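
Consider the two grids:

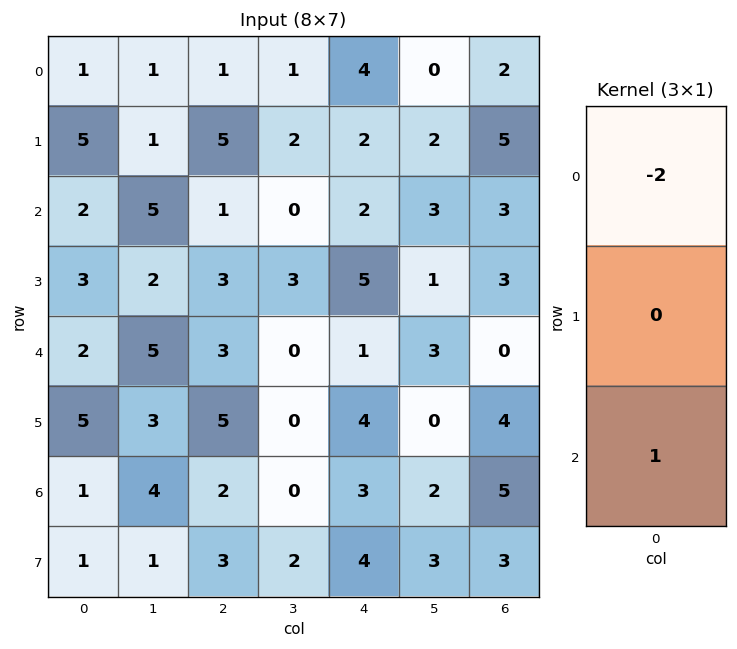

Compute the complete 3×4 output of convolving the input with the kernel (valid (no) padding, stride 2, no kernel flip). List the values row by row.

Output[0,0]: The receptive field on the input at this output position is [1 / 5 / 2]. Elementwise product with the kernel and sum: 1·-2 + 2·1.
Output[0,1]: The receptive field on the input at this output position is [1 / 5 / 1]. Elementwise product with the kernel and sum: 1·-2 + 1·1.

0 -1 -6 -1
-2 1 -3 -6
-3 -4 1 5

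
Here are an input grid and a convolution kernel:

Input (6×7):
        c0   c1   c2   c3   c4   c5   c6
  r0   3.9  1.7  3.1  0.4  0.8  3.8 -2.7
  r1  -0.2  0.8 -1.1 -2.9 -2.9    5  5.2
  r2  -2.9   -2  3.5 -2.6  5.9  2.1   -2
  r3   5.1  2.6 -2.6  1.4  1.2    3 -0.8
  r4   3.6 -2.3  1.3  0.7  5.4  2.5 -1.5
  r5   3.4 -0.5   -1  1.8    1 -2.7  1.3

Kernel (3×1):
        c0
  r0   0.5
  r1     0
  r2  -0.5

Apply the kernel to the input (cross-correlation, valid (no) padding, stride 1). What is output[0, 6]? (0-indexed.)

-0.35

The receptive field on the input at this output position is [-2.7 / 5.2 / -2]. Elementwise product with the kernel and sum: -2.7·0.5 + -2·-0.5.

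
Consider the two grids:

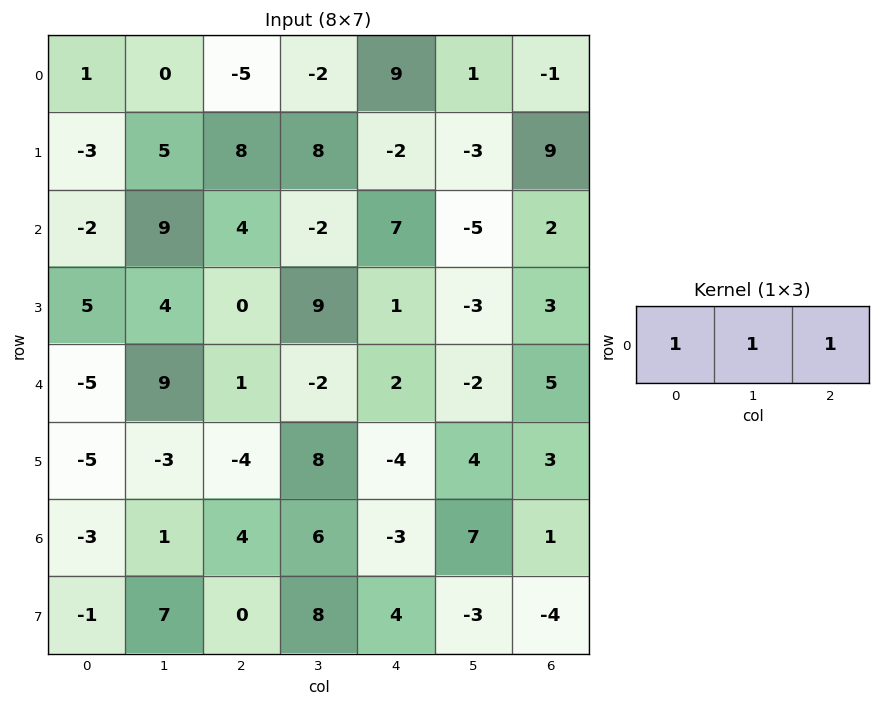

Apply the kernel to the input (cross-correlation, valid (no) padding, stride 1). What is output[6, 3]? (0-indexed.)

The receptive field on the input at this output position is [6 -3 7]. Elementwise product with the kernel and sum: 6·1 + -3·1 + 7·1.

10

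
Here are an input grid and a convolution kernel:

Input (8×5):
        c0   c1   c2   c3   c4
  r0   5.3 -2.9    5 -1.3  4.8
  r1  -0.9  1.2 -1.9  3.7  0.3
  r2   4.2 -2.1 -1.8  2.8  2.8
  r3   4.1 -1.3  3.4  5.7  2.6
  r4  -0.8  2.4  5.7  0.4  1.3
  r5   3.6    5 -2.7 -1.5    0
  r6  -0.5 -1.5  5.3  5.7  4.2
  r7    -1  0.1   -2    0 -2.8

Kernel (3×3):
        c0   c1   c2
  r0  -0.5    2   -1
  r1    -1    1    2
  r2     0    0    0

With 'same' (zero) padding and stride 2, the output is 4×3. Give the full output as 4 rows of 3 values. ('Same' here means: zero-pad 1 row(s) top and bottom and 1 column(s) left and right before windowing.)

-0.5 5.3 6.1
-3 -2.2 -1.25
13.5 5.85 3.25
-1.3 11.8 -0.75

Output[0,0]: The receptive field on the zero-padded input at this output position is [0 0 0 / 0 5.3 -2.9 / 0 -0.9 1.2]. Elementwise product with the kernel and sum: 0·-0.5 + 0·2 + 0·-1 + 0·-1 + 5.3·1 + -2.9·2.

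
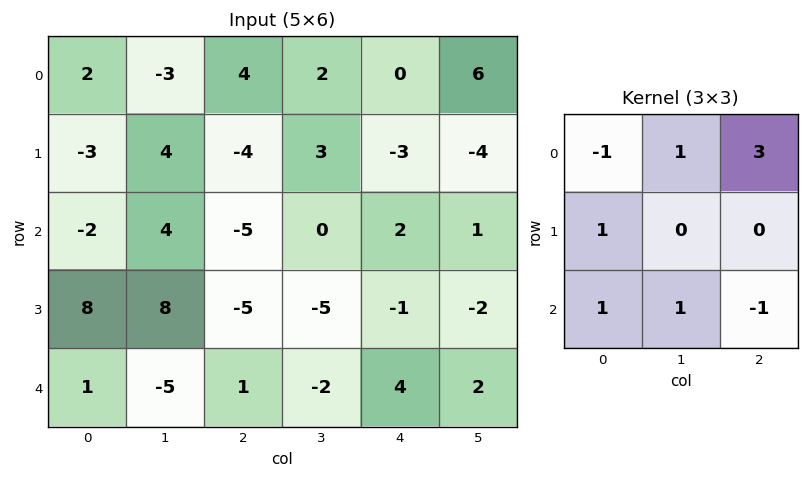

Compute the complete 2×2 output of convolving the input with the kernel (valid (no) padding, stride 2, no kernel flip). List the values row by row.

Output[0,0]: The receptive field on the input at this output position is [2 -3 4 / -3 4 -4 / -2 4 -5]. Elementwise product with the kernel and sum: 2·-1 + -3·1 + 4·3 + -3·1 + -2·1 + 4·1 + -5·-1.
Output[0,1]: The receptive field on the input at this output position is [4 2 0 / -4 3 -3 / -5 0 2]. Elementwise product with the kernel and sum: 4·-1 + 2·1 + 0·3 + -4·1 + -5·1 + 0·1 + 2·-1.

11 -13
-6 1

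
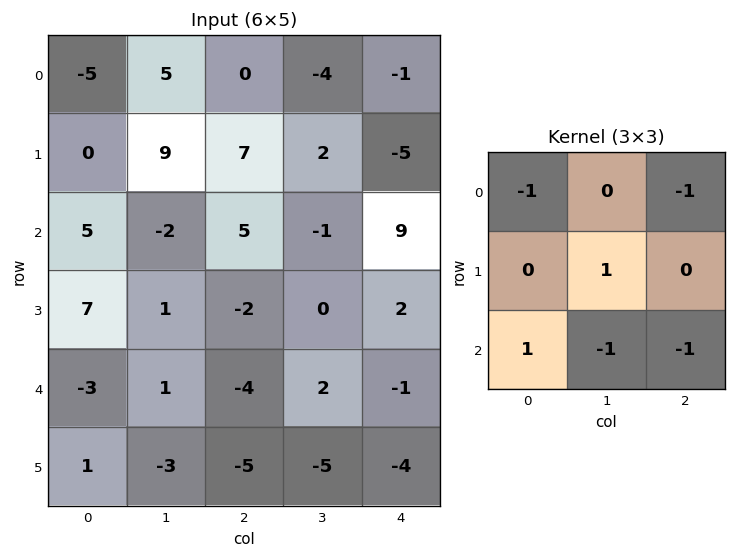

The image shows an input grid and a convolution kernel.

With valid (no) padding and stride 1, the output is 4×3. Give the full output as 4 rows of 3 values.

16 0 0
-1 -3 -7
-9 4 -19
5 2 6

Output[0,0]: The receptive field on the input at this output position is [-5 5 0 / 0 9 7 / 5 -2 5]. Elementwise product with the kernel and sum: -5·-1 + 0·-1 + 9·1 + 5·1 + -2·-1 + 5·-1.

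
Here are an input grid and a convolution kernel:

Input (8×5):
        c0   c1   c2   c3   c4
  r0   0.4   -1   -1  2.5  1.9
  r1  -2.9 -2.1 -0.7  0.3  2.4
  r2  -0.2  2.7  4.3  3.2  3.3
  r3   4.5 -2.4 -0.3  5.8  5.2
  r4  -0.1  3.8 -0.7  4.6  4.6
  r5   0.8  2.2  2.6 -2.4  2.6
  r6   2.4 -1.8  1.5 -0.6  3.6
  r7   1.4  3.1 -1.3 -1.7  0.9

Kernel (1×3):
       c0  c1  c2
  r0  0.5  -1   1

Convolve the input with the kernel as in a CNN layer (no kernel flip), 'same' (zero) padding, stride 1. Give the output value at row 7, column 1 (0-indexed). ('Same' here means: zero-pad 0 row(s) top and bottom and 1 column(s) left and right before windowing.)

The receptive field on the zero-padded input at this output position is [1.4 3.1 -1.3]. Elementwise product with the kernel and sum: 1.4·0.5 + 3.1·-1 + -1.3·1.

-3.7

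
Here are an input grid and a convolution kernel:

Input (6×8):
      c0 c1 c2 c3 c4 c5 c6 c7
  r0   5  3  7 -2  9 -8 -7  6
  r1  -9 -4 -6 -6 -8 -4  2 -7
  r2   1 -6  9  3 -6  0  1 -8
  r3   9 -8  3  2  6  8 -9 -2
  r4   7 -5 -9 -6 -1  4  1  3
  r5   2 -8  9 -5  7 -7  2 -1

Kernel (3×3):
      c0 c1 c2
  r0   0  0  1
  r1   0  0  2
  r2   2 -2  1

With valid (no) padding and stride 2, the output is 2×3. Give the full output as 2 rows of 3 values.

Output[0,0]: The receptive field on the input at this output position is [5 3 7 / -9 -4 -6 / 1 -6 9]. Elementwise product with the kernel and sum: 7·1 + -6·2 + 1·2 + -6·-2 + 9·1.

18 -1 -14
30 -1 -26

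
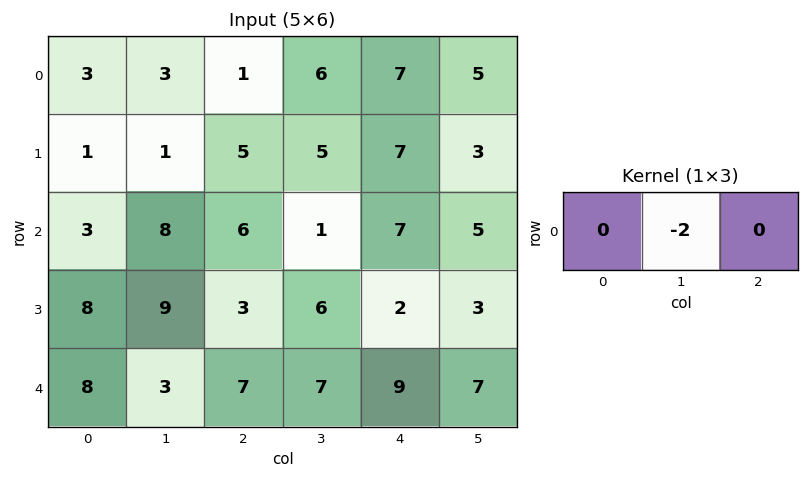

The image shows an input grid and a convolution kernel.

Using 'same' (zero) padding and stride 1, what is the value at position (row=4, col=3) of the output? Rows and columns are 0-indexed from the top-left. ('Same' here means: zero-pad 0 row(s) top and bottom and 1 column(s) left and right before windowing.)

The receptive field on the zero-padded input at this output position is [7 7 9]. Elementwise product with the kernel and sum: 7·-2.

-14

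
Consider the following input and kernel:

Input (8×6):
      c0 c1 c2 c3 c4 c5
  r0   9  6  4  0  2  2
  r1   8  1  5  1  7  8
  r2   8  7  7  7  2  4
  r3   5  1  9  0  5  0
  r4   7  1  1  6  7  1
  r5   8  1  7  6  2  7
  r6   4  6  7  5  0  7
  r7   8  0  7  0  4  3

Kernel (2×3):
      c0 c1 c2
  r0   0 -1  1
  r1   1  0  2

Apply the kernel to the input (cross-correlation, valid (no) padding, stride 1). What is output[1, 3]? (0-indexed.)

The receptive field on the input at this output position is [1 7 8 / 7 2 4]. Elementwise product with the kernel and sum: 7·-1 + 8·1 + 7·1 + 4·2.

16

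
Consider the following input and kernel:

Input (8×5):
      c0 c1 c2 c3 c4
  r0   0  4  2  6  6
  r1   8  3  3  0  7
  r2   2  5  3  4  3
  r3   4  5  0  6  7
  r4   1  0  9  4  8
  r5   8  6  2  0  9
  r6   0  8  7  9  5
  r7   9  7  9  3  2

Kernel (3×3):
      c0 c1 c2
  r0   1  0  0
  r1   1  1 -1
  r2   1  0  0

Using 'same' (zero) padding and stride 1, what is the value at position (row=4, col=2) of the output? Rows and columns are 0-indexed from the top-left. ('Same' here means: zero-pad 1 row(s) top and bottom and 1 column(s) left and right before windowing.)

The receptive field on the zero-padded input at this output position is [5 0 6 / 0 9 4 / 6 2 0]. Elementwise product with the kernel and sum: 5·1 + 0·1 + 9·1 + 4·-1 + 6·1.

16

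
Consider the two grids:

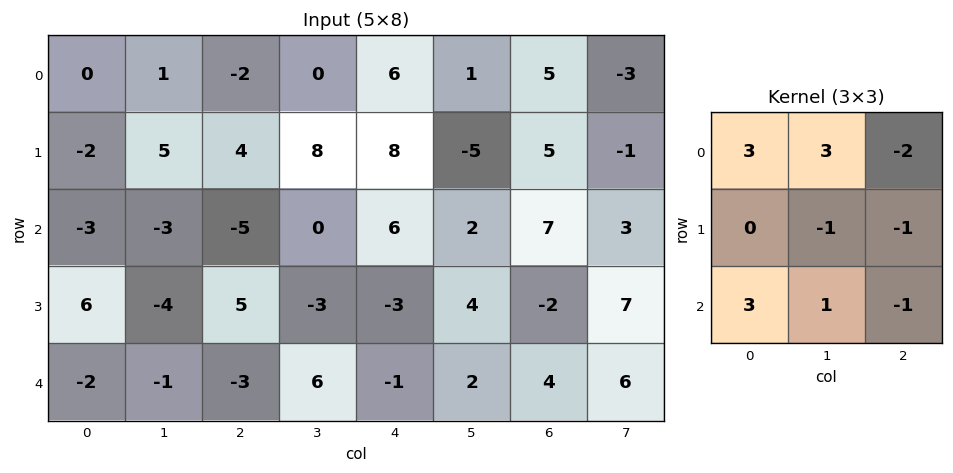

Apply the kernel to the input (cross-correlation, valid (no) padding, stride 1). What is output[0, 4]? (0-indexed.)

The receptive field on the input at this output position is [6 1 5 / 8 -5 5 / 6 2 7]. Elementwise product with the kernel and sum: 6·3 + 1·3 + 5·-2 + -5·-1 + 5·-1 + 6·3 + 2·1 + 7·-1.

24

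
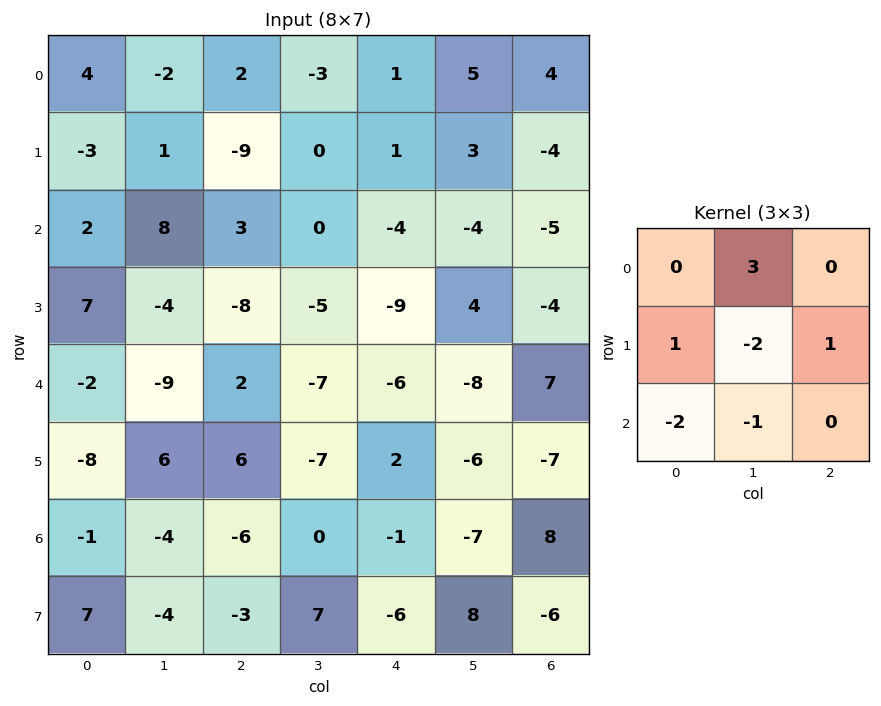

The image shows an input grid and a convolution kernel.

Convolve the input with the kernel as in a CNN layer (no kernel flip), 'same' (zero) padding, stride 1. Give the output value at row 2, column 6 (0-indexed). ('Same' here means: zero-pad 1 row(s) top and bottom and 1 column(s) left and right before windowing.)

-10

The receptive field on the zero-padded input at this output position is [3 -4 0 / -4 -5 0 / 4 -4 0]. Elementwise product with the kernel and sum: -4·3 + -4·1 + -5·-2 + 0·1 + 4·-2 + -4·-1.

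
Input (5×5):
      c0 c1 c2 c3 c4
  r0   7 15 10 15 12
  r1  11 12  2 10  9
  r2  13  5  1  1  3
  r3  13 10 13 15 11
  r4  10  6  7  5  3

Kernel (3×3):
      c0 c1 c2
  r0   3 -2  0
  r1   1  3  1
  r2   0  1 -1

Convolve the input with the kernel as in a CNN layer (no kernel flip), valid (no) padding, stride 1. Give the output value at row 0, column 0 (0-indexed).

44

The receptive field on the input at this output position is [7 15 10 / 11 12 2 / 13 5 1]. Elementwise product with the kernel and sum: 7·3 + 15·-2 + 11·1 + 12·3 + 2·1 + 5·1 + 1·-1.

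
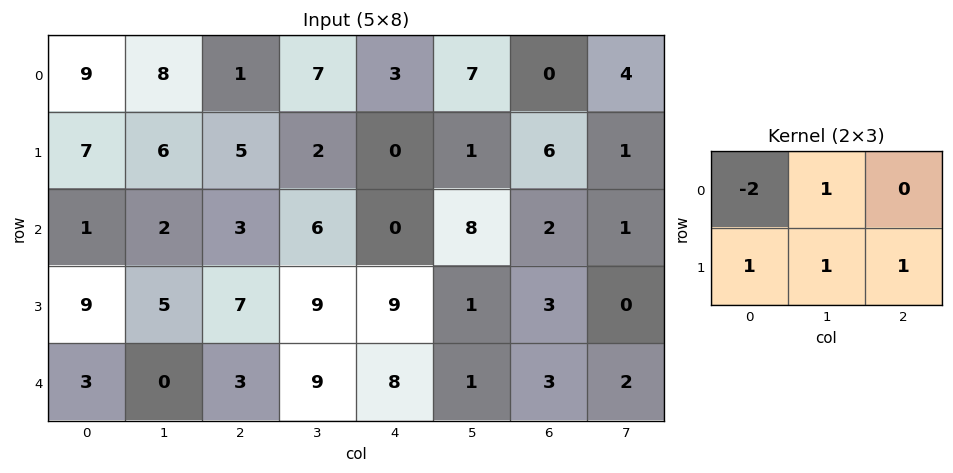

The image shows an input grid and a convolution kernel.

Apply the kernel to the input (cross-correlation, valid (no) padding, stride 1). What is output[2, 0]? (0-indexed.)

21

The receptive field on the input at this output position is [1 2 3 / 9 5 7]. Elementwise product with the kernel and sum: 1·-2 + 2·1 + 9·1 + 5·1 + 7·1.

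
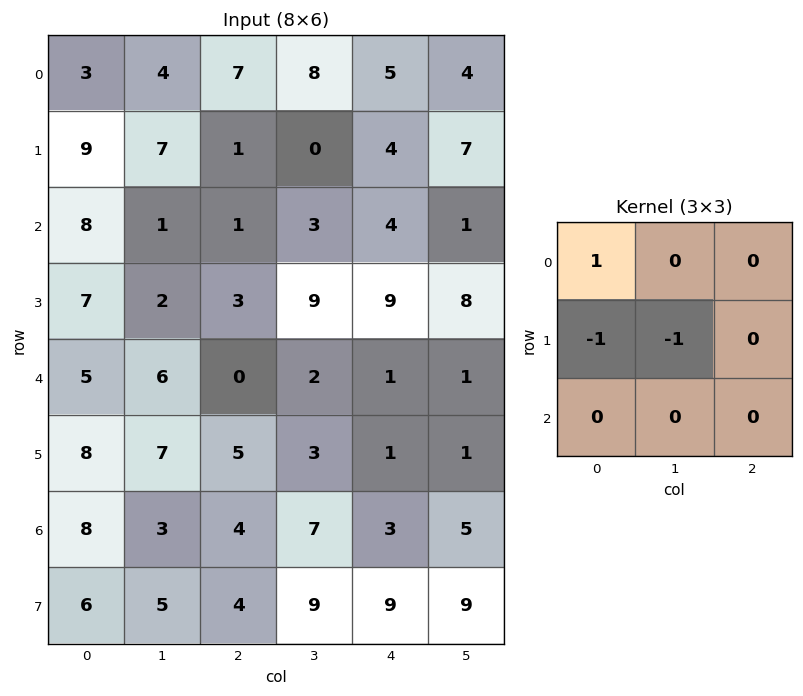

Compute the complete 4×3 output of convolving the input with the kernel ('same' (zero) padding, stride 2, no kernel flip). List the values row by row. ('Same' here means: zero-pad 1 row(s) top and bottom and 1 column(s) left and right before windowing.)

Output[0,0]: The receptive field on the zero-padded input at this output position is [0 0 0 / 0 3 4 / 0 9 7]. Elementwise product with the kernel and sum: 0·1 + 0·-1 + 3·-1.
Output[0,1]: The receptive field on the zero-padded input at this output position is [0 0 0 / 4 7 8 / 7 1 0]. Elementwise product with the kernel and sum: 0·1 + 4·-1 + 7·-1.

-3 -11 -13
-8 5 -7
-5 -4 6
-8 0 -7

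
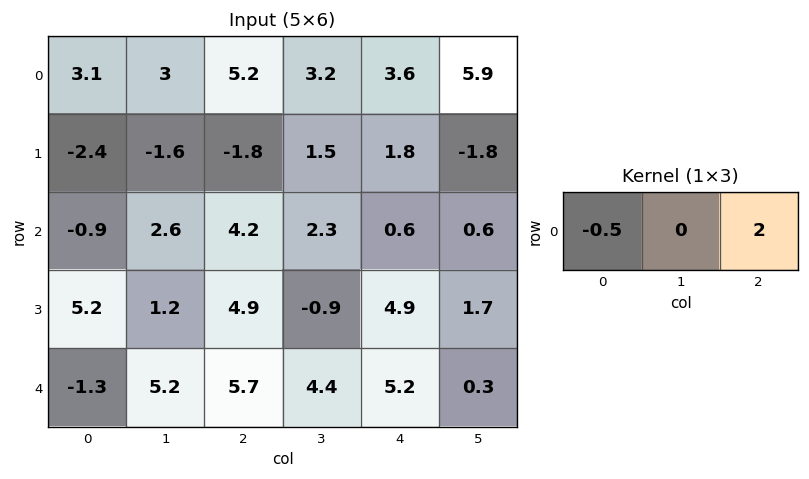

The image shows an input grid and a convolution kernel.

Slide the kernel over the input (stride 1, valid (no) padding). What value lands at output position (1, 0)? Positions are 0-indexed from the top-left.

-2.4

The receptive field on the input at this output position is [-2.4 -1.6 -1.8]. Elementwise product with the kernel and sum: -2.4·-0.5 + -1.8·2.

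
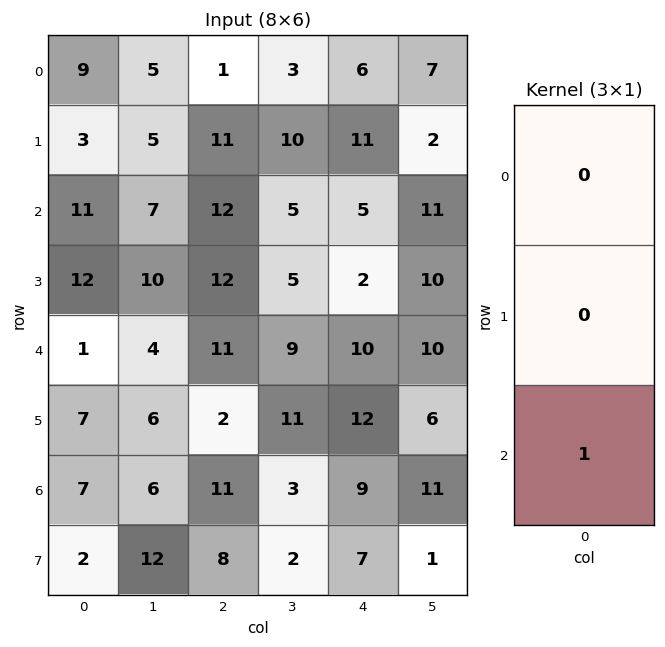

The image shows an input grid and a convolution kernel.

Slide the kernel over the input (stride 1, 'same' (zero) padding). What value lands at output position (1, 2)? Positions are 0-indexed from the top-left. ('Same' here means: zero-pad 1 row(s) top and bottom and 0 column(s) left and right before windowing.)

12

The receptive field on the zero-padded input at this output position is [1 / 11 / 12]. Elementwise product with the kernel and sum: 12·1.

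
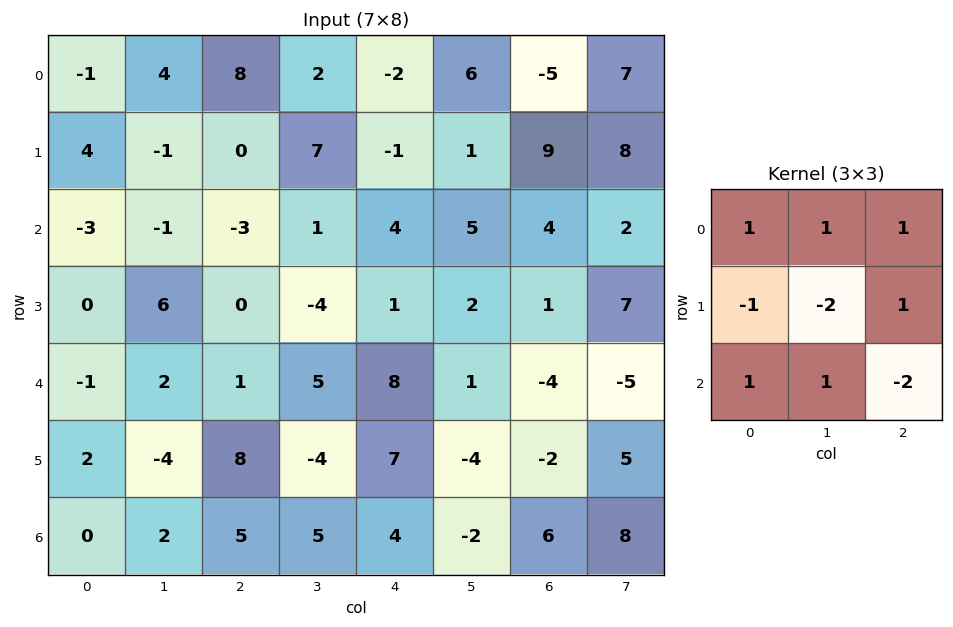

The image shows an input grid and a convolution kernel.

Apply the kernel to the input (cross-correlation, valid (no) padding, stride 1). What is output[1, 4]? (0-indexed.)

0

The receptive field on the input at this output position is [-1 1 9 / 4 5 4 / 1 2 1]. Elementwise product with the kernel and sum: -1·1 + 1·1 + 9·1 + 4·-1 + 5·-2 + 4·1 + 1·1 + 2·1 + 1·-2.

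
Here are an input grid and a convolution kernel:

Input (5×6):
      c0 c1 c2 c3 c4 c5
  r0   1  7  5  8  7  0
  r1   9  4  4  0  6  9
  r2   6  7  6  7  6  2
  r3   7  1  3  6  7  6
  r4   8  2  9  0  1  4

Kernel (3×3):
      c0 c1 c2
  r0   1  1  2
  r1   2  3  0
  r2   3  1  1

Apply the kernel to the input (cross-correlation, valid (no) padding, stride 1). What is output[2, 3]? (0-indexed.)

The receptive field on the input at this output position is [7 6 2 / 6 7 6 / 0 1 4]. Elementwise product with the kernel and sum: 7·1 + 6·1 + 2·2 + 6·2 + 7·3 + 0·3 + 1·1 + 4·1.

55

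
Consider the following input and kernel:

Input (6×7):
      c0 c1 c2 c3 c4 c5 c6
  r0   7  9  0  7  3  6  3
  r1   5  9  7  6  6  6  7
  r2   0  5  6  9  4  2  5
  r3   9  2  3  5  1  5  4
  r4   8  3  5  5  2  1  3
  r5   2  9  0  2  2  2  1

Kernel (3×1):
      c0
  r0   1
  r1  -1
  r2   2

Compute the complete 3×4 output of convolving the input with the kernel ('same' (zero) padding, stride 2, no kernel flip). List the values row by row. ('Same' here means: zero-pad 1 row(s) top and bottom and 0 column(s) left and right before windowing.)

3 14 9 11
23 7 4 10
5 -2 3 3

Output[0,0]: The receptive field on the zero-padded input at this output position is [0 / 7 / 5]. Elementwise product with the kernel and sum: 0·1 + 7·-1 + 5·2.
Output[0,1]: The receptive field on the zero-padded input at this output position is [0 / 0 / 7]. Elementwise product with the kernel and sum: 0·1 + 0·-1 + 7·2.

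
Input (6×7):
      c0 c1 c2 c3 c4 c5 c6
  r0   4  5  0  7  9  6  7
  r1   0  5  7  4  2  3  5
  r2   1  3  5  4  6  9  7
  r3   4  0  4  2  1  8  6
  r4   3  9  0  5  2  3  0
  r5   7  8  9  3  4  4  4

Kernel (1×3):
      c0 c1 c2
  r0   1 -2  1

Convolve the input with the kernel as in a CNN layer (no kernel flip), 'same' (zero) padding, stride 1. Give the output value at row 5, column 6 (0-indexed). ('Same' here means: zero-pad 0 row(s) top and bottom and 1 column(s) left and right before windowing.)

-4

The receptive field on the zero-padded input at this output position is [4 4 0]. Elementwise product with the kernel and sum: 4·1 + 4·-2 + 0·1.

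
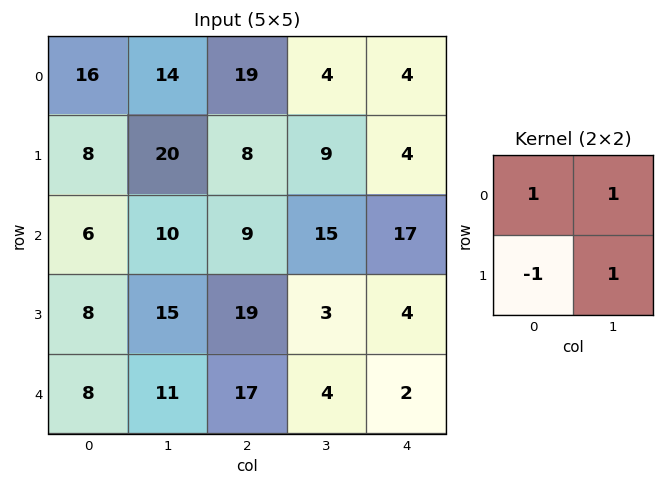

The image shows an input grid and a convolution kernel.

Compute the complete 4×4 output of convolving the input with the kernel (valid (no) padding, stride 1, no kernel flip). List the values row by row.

Output[0,0]: The receptive field on the input at this output position is [16 14 / 8 20]. Elementwise product with the kernel and sum: 16·1 + 14·1 + 8·-1 + 20·1.

42 21 24 3
32 27 23 15
23 23 8 33
26 40 9 5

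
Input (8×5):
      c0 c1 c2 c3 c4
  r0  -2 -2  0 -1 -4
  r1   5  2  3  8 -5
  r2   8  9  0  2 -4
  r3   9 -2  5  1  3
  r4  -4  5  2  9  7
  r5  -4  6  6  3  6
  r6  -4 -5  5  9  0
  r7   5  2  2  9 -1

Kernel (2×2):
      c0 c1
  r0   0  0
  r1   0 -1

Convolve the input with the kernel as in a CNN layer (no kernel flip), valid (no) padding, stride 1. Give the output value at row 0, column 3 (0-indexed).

5

The receptive field on the input at this output position is [-1 -4 / 8 -5]. Elementwise product with the kernel and sum: -5·-1.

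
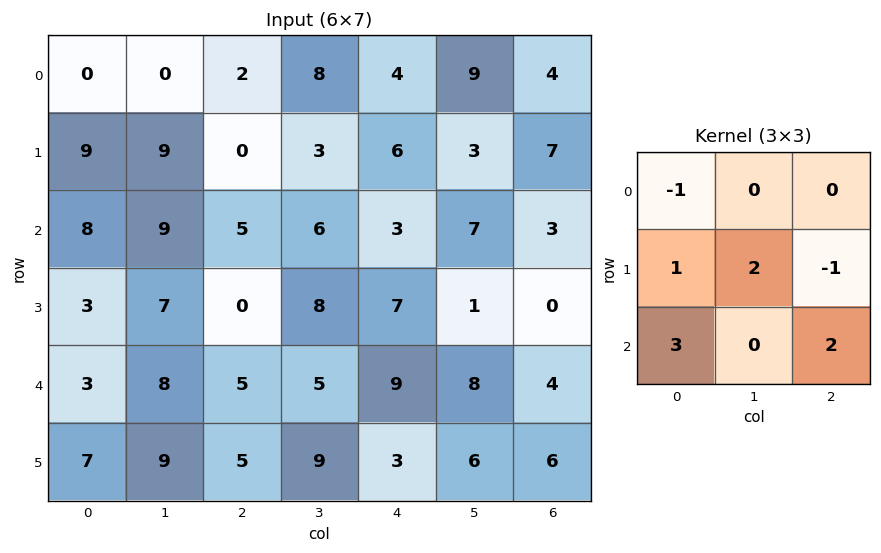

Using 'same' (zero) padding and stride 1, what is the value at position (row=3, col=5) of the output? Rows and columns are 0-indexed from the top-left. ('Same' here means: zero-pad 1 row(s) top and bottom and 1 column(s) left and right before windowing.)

The receptive field on the zero-padded input at this output position is [3 7 3 / 7 1 0 / 9 8 4]. Elementwise product with the kernel and sum: 3·-1 + 7·1 + 1·2 + 0·-1 + 9·3 + 4·2.

41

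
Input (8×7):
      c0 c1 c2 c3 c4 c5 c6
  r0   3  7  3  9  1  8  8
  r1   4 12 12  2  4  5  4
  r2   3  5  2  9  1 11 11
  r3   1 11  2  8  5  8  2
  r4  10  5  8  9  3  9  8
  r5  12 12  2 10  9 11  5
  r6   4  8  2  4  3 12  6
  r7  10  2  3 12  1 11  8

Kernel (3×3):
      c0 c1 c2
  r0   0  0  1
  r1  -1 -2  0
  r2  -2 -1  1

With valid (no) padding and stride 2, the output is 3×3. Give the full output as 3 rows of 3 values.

-34 -27 -8
-38 -39 -17
-42 -24 -35

Output[0,0]: The receptive field on the input at this output position is [3 7 3 / 4 12 12 / 3 5 2]. Elementwise product with the kernel and sum: 3·1 + 4·-1 + 12·-2 + 3·-2 + 5·-1 + 2·1.
Output[0,1]: The receptive field on the input at this output position is [3 9 1 / 12 2 4 / 2 9 1]. Elementwise product with the kernel and sum: 1·1 + 12·-1 + 2·-2 + 2·-2 + 9·-1 + 1·1.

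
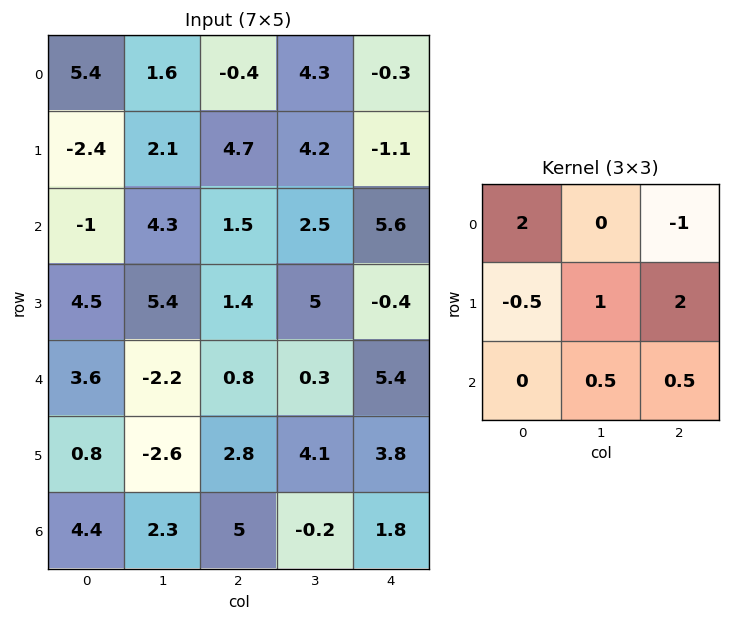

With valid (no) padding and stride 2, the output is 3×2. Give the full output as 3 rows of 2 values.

26.8 3.2
1.75 3.75
12.65 7.3

Output[0,0]: The receptive field on the input at this output position is [5.4 1.6 -0.4 / -2.4 2.1 4.7 / -1 4.3 1.5]. Elementwise product with the kernel and sum: 5.4·2 + -0.4·-1 + -2.4·-0.5 + 2.1·1 + 4.7·2 + 4.3·0.5 + 1.5·0.5.
Output[0,1]: The receptive field on the input at this output position is [-0.4 4.3 -0.3 / 4.7 4.2 -1.1 / 1.5 2.5 5.6]. Elementwise product with the kernel and sum: -0.4·2 + -0.3·-1 + 4.7·-0.5 + 4.2·1 + -1.1·2 + 2.5·0.5 + 5.6·0.5.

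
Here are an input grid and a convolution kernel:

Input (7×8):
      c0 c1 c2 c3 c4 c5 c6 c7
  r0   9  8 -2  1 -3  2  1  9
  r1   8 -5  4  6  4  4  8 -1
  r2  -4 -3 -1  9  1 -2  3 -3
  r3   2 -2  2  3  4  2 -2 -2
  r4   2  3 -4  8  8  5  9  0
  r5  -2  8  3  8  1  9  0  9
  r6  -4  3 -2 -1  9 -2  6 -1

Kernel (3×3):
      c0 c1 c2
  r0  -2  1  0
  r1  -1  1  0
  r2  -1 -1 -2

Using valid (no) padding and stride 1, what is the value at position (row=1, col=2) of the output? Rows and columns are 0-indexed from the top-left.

The receptive field on the input at this output position is [4 6 4 / -1 9 1 / 2 3 4]. Elementwise product with the kernel and sum: 4·-2 + 6·1 + -1·-1 + 9·1 + 2·-1 + 3·-1 + 4·-2.

-5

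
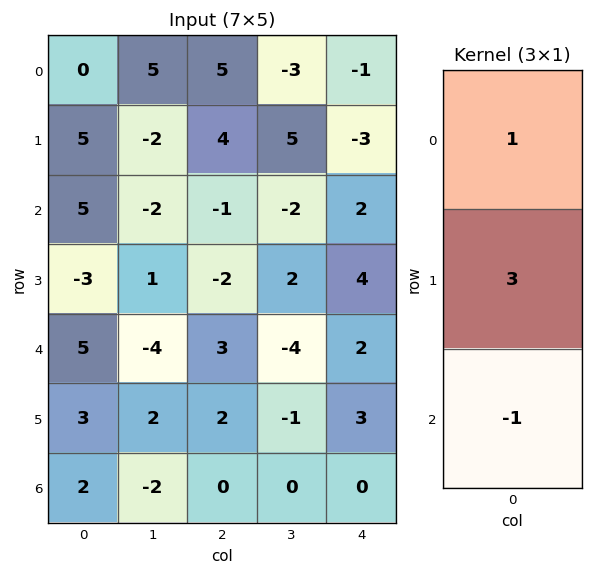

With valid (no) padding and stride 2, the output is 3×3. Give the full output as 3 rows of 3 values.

10 18 -12
-9 -10 12
12 9 11

Output[0,0]: The receptive field on the input at this output position is [0 / 5 / 5]. Elementwise product with the kernel and sum: 0·1 + 5·3 + 5·-1.
Output[0,1]: The receptive field on the input at this output position is [5 / 4 / -1]. Elementwise product with the kernel and sum: 5·1 + 4·3 + -1·-1.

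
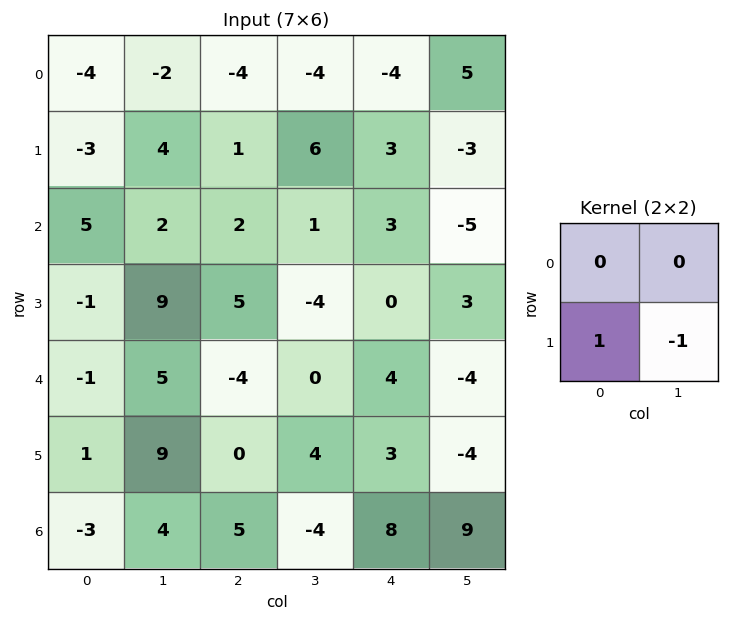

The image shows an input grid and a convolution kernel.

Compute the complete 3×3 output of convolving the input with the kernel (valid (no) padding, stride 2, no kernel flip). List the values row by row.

Output[0,0]: The receptive field on the input at this output position is [-4 -2 / -3 4]. Elementwise product with the kernel and sum: -3·1 + 4·-1.

-7 -5 6
-10 9 -3
-8 -4 7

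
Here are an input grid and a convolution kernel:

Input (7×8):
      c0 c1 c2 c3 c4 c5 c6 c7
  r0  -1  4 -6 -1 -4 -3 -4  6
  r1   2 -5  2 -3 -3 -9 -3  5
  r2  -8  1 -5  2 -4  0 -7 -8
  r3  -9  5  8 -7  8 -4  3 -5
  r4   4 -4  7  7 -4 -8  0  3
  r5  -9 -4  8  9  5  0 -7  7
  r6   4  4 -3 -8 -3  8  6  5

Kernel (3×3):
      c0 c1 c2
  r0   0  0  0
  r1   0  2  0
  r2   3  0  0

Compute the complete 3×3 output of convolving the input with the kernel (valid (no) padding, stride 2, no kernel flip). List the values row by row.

Output[0,0]: The receptive field on the input at this output position is [-1 4 -6 / 2 -5 2 / -8 1 -5]. Elementwise product with the kernel and sum: -5·2 + -8·3.

-34 -21 -30
22 7 -20
4 9 -9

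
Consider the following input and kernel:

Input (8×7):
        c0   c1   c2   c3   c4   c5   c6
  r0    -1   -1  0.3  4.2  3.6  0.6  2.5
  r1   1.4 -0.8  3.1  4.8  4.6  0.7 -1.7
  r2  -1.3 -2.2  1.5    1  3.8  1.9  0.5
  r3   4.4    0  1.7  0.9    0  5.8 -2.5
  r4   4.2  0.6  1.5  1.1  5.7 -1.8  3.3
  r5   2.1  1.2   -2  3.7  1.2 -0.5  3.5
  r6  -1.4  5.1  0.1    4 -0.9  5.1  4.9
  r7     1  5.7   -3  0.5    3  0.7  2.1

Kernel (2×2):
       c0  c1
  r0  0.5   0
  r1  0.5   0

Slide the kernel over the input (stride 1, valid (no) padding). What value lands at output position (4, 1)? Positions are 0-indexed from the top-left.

The receptive field on the input at this output position is [0.6 1.5 / 1.2 -2]. Elementwise product with the kernel and sum: 0.6·0.5 + 1.2·0.5.

0.9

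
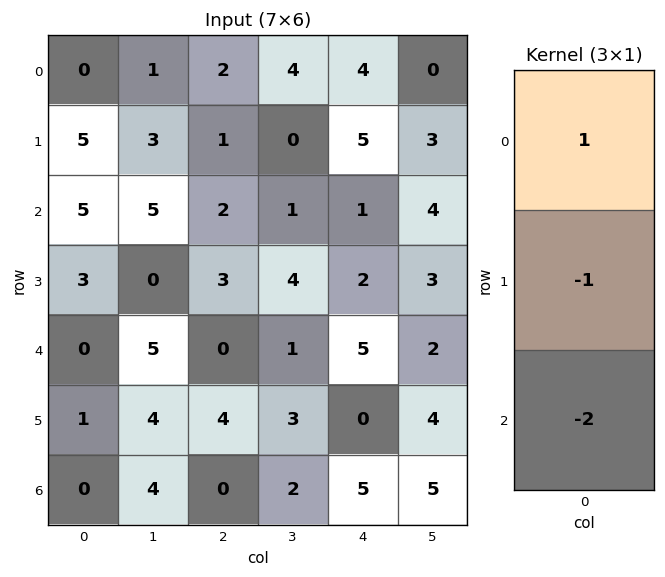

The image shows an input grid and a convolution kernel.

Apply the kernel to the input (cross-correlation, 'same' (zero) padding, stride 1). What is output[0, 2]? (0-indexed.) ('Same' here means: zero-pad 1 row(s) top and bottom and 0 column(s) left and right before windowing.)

-4

The receptive field on the zero-padded input at this output position is [0 / 2 / 1]. Elementwise product with the kernel and sum: 0·1 + 2·-1 + 1·-2.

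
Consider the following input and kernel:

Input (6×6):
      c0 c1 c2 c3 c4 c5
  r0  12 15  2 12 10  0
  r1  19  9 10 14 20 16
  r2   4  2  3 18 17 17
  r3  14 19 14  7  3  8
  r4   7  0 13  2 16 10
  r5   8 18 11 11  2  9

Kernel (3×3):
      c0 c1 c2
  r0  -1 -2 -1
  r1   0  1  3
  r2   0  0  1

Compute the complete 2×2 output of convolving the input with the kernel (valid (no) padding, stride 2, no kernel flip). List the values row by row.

Output[0,0]: The receptive field on the input at this output position is [12 15 2 / 19 9 10 / 4 2 3]. Elementwise product with the kernel and sum: 12·-1 + 15·-2 + 2·-1 + 9·1 + 10·3 + 3·1.
Output[0,1]: The receptive field on the input at this output position is [2 12 10 / 10 14 20 / 3 18 17]. Elementwise product with the kernel and sum: 2·-1 + 12·-2 + 10·-1 + 14·1 + 20·3 + 17·1.

-2 55
63 -24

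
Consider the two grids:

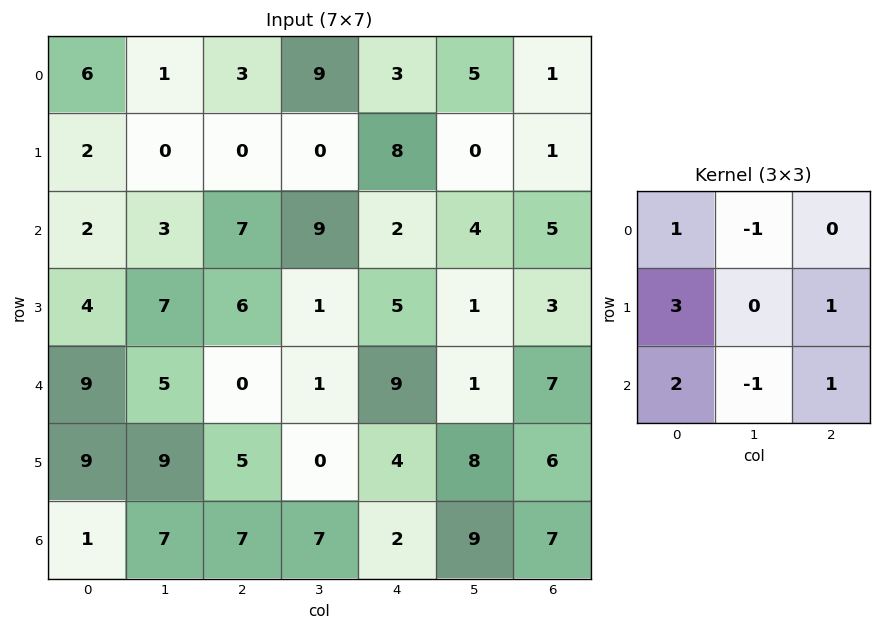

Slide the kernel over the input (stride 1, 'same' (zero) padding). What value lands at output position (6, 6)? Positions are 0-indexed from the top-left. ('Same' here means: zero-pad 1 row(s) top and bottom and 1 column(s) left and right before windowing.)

29

The receptive field on the zero-padded input at this output position is [8 6 0 / 9 7 0 / 0 0 0]. Elementwise product with the kernel and sum: 8·1 + 6·-1 + 9·3 + 0·1 + 0·2 + 0·-1 + 0·1.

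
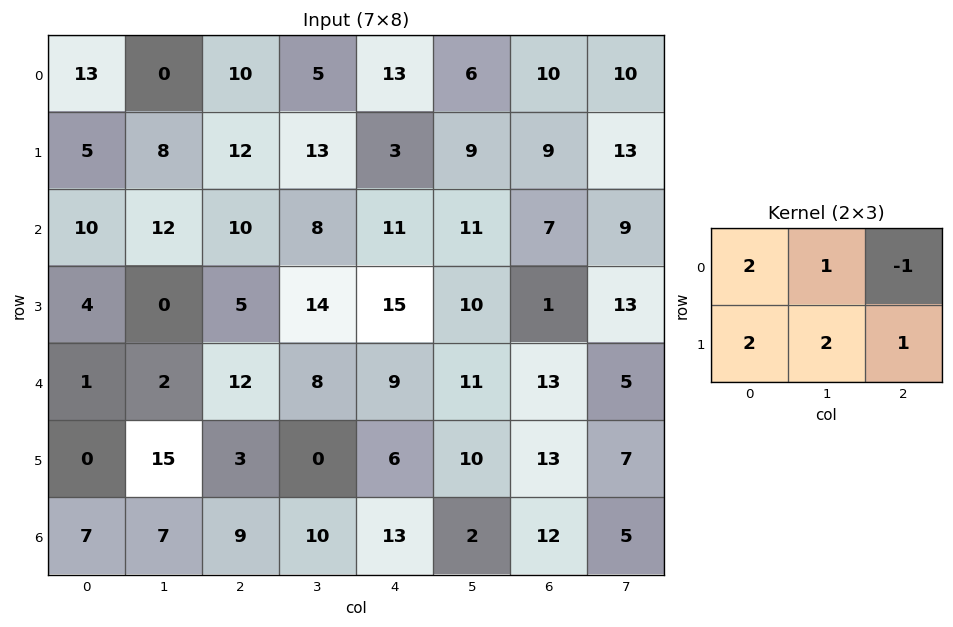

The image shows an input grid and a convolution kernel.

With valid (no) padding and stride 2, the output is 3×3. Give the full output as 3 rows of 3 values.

Output[0,0]: The receptive field on the input at this output position is [13 0 10 / 5 8 12]. Elementwise product with the kernel and sum: 13·2 + 0·1 + 10·-1 + 5·2 + 8·2 + 12·1.
Output[0,1]: The receptive field on the input at this output position is [10 5 13 / 12 13 3]. Elementwise product with the kernel and sum: 10·2 + 5·1 + 13·-1 + 12·2 + 13·2 + 3·1.

54 65 55
35 70 77
25 35 61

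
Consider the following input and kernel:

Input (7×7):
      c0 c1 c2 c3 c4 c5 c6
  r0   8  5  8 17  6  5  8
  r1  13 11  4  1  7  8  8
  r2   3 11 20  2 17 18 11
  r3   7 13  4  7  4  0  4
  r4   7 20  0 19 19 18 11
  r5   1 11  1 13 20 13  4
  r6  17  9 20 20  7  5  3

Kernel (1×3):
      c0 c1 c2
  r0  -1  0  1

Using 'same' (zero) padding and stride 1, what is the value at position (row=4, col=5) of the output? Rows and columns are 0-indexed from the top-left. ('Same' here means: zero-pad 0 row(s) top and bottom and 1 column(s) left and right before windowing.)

-8

The receptive field on the zero-padded input at this output position is [19 18 11]. Elementwise product with the kernel and sum: 19·-1 + 11·1.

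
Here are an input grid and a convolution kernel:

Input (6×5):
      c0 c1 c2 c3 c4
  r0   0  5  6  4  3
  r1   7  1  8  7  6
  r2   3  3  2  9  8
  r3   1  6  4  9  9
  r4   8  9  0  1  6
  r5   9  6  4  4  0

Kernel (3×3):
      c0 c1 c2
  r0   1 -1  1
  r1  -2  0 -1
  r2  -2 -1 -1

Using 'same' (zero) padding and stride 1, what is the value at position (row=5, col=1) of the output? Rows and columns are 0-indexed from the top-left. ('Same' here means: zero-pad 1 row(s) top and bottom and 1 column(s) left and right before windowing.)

-23

The receptive field on the zero-padded input at this output position is [8 9 0 / 9 6 4 / 0 0 0]. Elementwise product with the kernel and sum: 8·1 + 9·-1 + 0·1 + 9·-2 + 4·-1 + 0·-2 + 0·-1 + 0·-1.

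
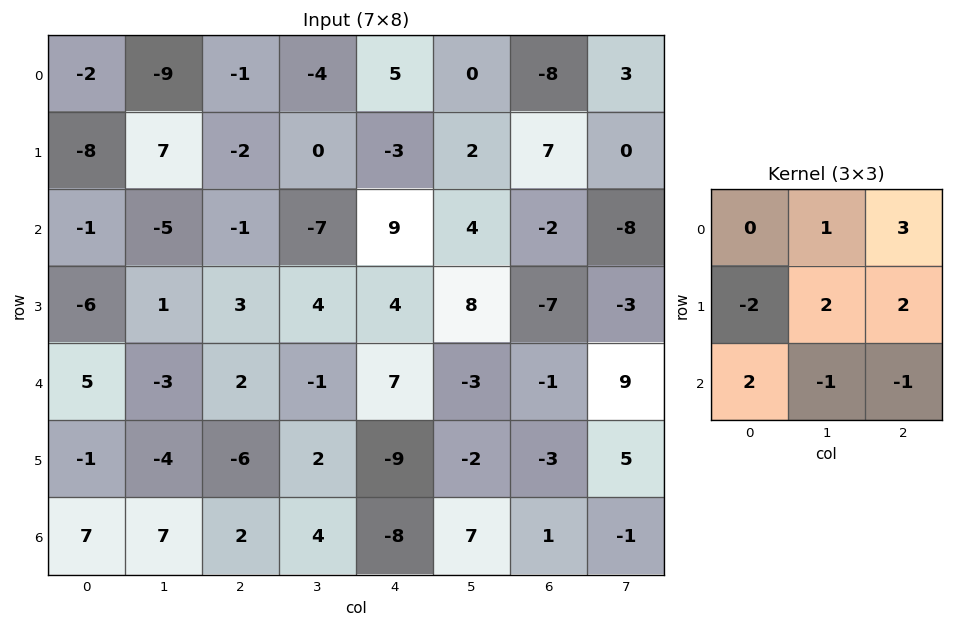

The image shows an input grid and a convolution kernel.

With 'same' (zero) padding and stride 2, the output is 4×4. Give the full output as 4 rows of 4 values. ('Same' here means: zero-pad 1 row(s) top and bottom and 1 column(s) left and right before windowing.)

-21 24 19 -13
6 -13 39 5
6 19 53 0
15 -2 -25 -2

Output[0,0]: The receptive field on the zero-padded input at this output position is [0 0 0 / 0 -2 -9 / 0 -8 7]. Elementwise product with the kernel and sum: 0·1 + 0·3 + 0·-2 + -2·2 + -9·2 + 0·2 + -8·-1 + 7·-1.
Output[0,1]: The receptive field on the zero-padded input at this output position is [0 0 0 / -9 -1 -4 / 7 -2 0]. Elementwise product with the kernel and sum: 0·1 + 0·3 + -9·-2 + -1·2 + -4·2 + 7·2 + -2·-1 + 0·-1.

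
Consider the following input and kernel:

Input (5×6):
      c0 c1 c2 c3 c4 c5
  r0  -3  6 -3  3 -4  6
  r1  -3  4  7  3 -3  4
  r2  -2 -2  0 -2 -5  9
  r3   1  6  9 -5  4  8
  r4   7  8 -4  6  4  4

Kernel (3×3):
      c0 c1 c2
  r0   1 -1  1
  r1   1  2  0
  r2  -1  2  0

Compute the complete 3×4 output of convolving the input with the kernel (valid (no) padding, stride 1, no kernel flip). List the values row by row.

-9 32 -1 2
5 10 -22 11
22 4 12 17

Output[0,0]: The receptive field on the input at this output position is [-3 6 -3 / -3 4 7 / -2 -2 0]. Elementwise product with the kernel and sum: -3·1 + 6·-1 + -3·1 + -3·1 + 4·2 + -2·-1 + -2·2.
Output[0,1]: The receptive field on the input at this output position is [6 -3 3 / 4 7 3 / -2 0 -2]. Elementwise product with the kernel and sum: 6·1 + -3·-1 + 3·1 + 4·1 + 7·2 + -2·-1 + 0·2.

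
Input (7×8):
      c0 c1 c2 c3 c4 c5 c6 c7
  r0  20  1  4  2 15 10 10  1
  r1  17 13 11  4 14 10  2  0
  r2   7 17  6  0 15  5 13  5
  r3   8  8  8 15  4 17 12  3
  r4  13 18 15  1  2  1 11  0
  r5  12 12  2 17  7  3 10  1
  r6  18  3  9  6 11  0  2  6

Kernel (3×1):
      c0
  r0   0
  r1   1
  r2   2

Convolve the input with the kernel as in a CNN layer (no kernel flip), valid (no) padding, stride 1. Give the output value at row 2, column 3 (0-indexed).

The receptive field on the input at this output position is [0 / 15 / 1]. Elementwise product with the kernel and sum: 15·1 + 1·2.

17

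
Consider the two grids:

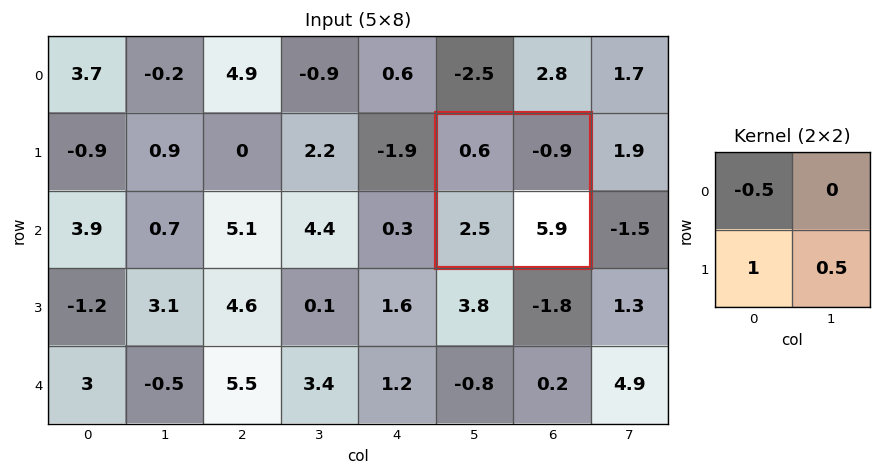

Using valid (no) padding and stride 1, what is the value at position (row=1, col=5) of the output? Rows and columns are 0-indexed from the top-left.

The receptive field on the input at this output position is [0.6 -0.9 / 2.5 5.9]. Elementwise product with the kernel and sum: 0.6·-0.5 + 2.5·1 + 5.9·0.5.

5.15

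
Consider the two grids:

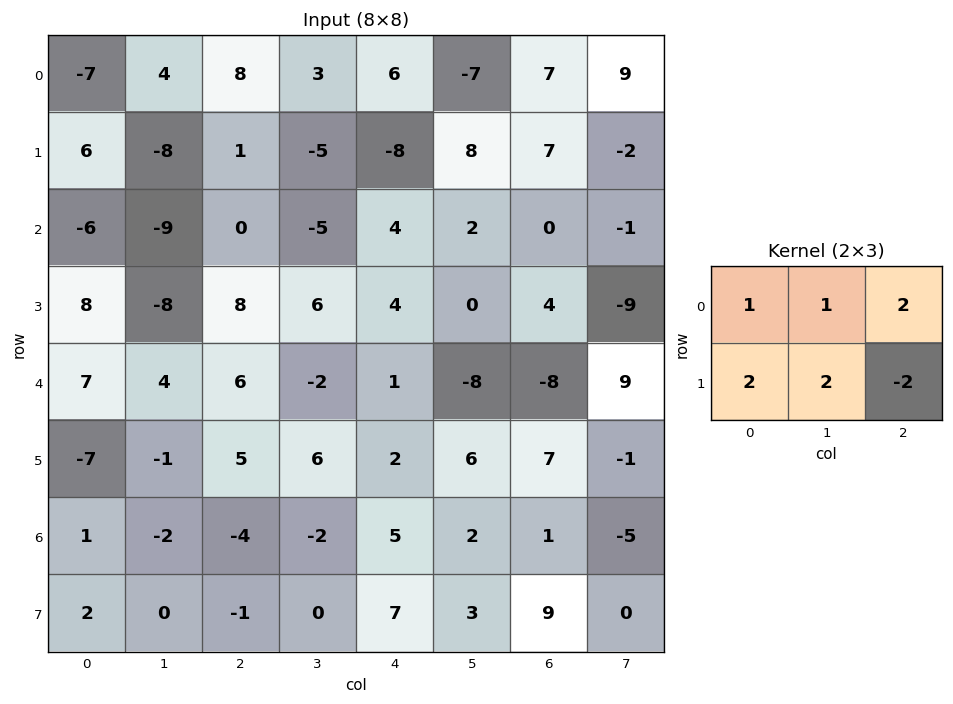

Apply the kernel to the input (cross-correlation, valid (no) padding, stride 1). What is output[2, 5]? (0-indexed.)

The receptive field on the input at this output position is [2 0 -1 / 0 4 -9]. Elementwise product with the kernel and sum: 2·1 + 0·1 + -1·2 + 0·2 + 4·2 + -9·-2.

26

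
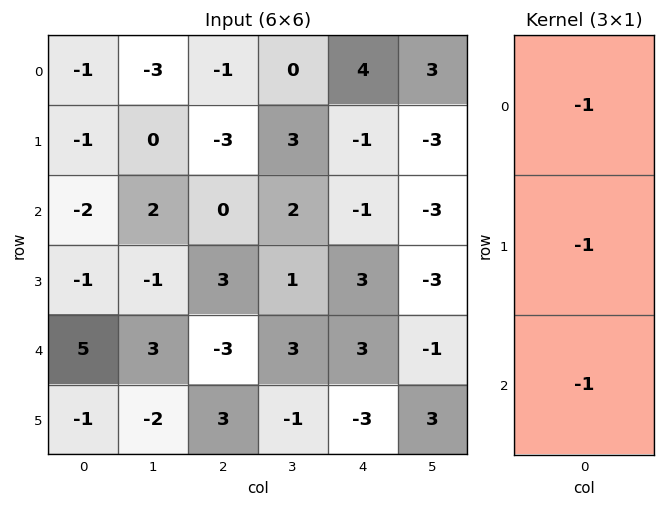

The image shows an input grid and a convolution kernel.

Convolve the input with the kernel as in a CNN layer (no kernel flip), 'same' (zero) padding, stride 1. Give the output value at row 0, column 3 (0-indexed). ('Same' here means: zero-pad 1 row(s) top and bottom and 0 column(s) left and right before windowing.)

-3

The receptive field on the zero-padded input at this output position is [0 / 0 / 3]. Elementwise product with the kernel and sum: 0·-1 + 0·-1 + 3·-1.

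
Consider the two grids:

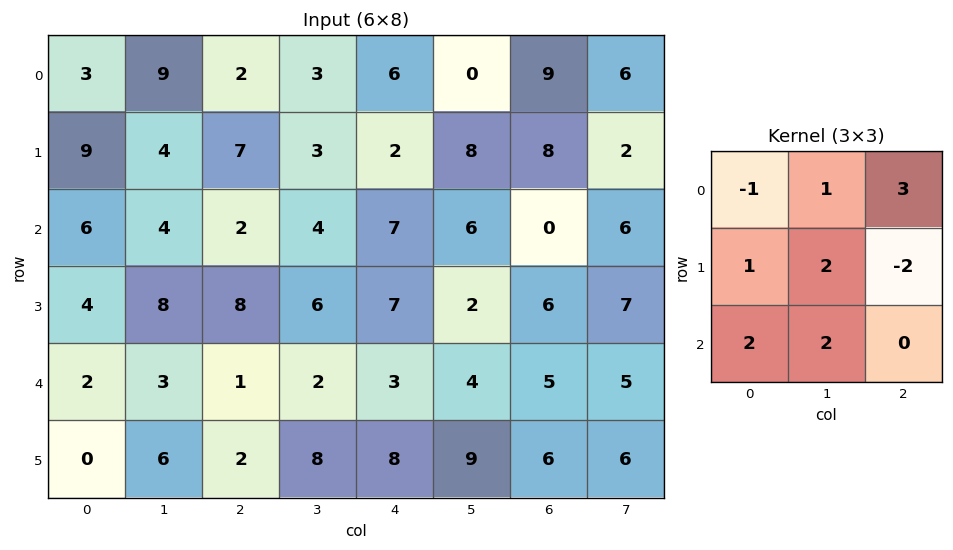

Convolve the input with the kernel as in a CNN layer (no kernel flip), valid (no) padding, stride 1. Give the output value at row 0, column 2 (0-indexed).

40

The receptive field on the input at this output position is [2 3 6 / 7 3 2 / 2 4 7]. Elementwise product with the kernel and sum: 2·-1 + 3·1 + 6·3 + 7·1 + 3·2 + 2·-2 + 2·2 + 4·2.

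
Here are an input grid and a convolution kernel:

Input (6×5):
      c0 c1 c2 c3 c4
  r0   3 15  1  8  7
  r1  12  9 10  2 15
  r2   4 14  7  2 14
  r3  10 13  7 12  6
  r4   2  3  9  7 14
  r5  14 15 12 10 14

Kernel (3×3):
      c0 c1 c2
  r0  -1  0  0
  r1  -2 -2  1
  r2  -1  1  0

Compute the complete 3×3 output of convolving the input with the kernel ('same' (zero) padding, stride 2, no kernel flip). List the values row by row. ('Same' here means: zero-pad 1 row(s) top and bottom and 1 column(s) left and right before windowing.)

21 -23 -17
16 -55 -40
13 -33 -50

Output[0,0]: The receptive field on the zero-padded input at this output position is [0 0 0 / 0 3 15 / 0 12 9]. Elementwise product with the kernel and sum: 0·-1 + 0·-2 + 3·-2 + 15·1 + 0·-1 + 12·1.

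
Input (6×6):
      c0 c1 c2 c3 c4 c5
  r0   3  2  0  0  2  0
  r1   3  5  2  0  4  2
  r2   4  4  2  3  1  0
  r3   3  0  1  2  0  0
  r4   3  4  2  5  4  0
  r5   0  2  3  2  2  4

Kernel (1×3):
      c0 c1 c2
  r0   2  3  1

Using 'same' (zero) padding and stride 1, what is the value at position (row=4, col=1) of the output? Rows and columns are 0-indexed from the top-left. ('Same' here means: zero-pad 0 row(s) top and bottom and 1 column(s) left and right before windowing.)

20

The receptive field on the zero-padded input at this output position is [3 4 2]. Elementwise product with the kernel and sum: 3·2 + 4·3 + 2·1.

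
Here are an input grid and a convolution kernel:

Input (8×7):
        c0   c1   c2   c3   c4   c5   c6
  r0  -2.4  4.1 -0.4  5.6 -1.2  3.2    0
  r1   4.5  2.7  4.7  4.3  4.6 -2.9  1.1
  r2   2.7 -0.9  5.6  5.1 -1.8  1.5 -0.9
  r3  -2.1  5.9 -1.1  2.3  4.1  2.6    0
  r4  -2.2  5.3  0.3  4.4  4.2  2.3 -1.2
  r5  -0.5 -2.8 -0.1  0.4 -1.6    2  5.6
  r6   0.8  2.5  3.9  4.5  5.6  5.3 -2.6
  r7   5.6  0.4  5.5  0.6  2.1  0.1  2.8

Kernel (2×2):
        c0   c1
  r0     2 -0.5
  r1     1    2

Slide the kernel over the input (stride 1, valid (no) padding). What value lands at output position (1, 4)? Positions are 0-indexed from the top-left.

The receptive field on the input at this output position is [4.6 -2.9 / -1.8 1.5]. Elementwise product with the kernel and sum: 4.6·2 + -2.9·-0.5 + -1.8·1 + 1.5·2.

11.85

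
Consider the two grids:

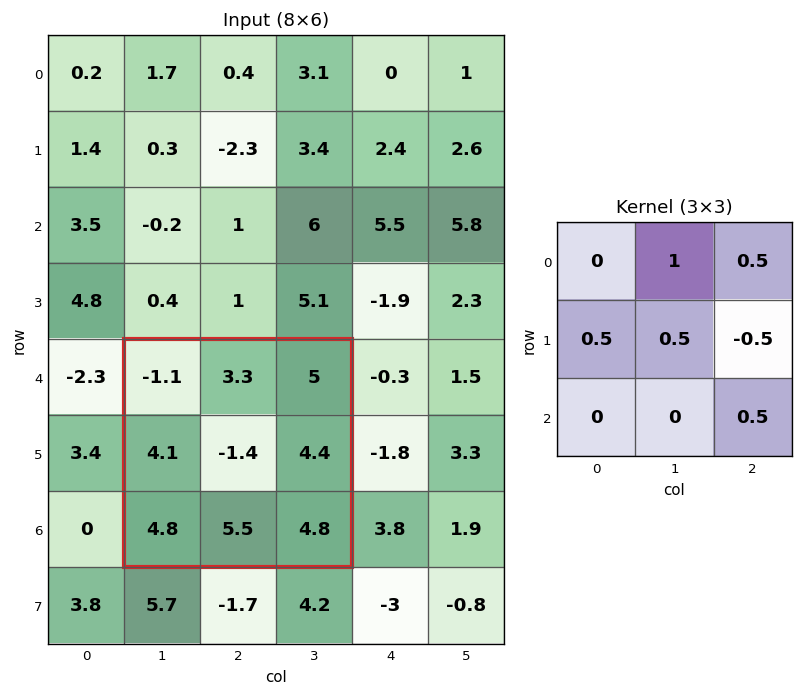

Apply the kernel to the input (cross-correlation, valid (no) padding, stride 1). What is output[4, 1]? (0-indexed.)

7.35

The receptive field on the input at this output position is [-1.1 3.3 5 / 4.1 -1.4 4.4 / 4.8 5.5 4.8]. Elementwise product with the kernel and sum: 3.3·1 + 5·0.5 + 4.1·0.5 + -1.4·0.5 + 4.4·-0.5 + 4.8·0.5.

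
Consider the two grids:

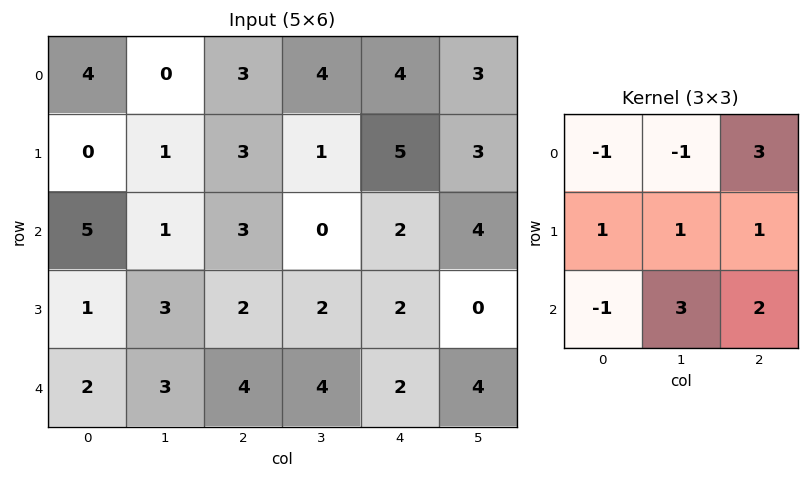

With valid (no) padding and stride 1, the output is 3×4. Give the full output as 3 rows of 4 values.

Output[0,0]: The receptive field on the input at this output position is [4 0 3 / 0 1 3 / 5 1 3]. Elementwise product with the kernel and sum: 4·-1 + 0·-1 + 3·3 + 0·1 + 1·1 + 3·1 + 5·-1 + 1·3 + 3·2.

13 22 15 24
29 10 24 13
24 20 21 24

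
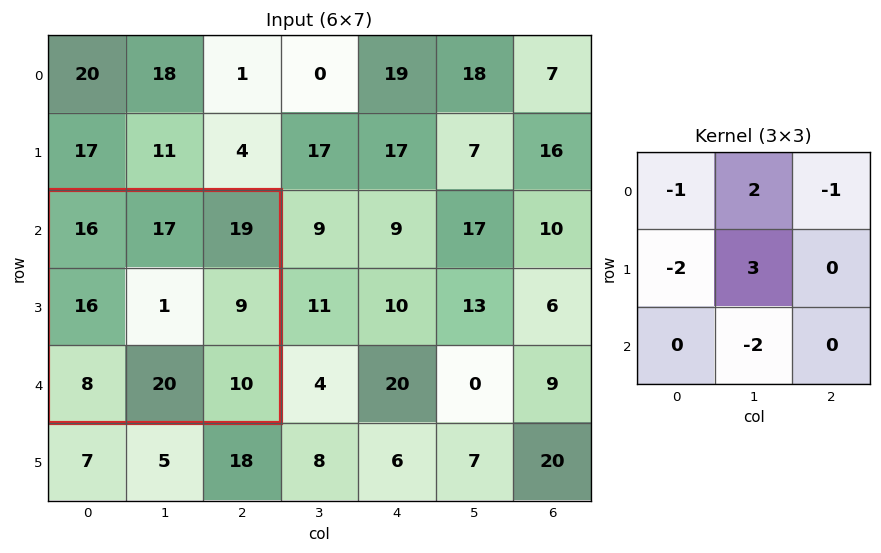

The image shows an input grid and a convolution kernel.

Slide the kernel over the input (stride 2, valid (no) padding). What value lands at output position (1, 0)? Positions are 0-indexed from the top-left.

-70

The receptive field on the input at this output position is [16 17 19 / 16 1 9 / 8 20 10]. Elementwise product with the kernel and sum: 16·-1 + 17·2 + 19·-1 + 16·-2 + 1·3 + 20·-2.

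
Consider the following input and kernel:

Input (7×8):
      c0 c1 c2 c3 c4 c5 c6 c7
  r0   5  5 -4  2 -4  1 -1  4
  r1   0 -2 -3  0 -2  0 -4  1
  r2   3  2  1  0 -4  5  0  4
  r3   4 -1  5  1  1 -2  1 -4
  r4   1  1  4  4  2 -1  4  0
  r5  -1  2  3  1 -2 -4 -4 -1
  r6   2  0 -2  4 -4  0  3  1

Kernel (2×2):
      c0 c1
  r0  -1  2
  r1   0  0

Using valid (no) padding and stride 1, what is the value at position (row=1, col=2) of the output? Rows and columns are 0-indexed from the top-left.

The receptive field on the input at this output position is [-3 0 / 1 0]. Elementwise product with the kernel and sum: -3·-1 + 0·2.

3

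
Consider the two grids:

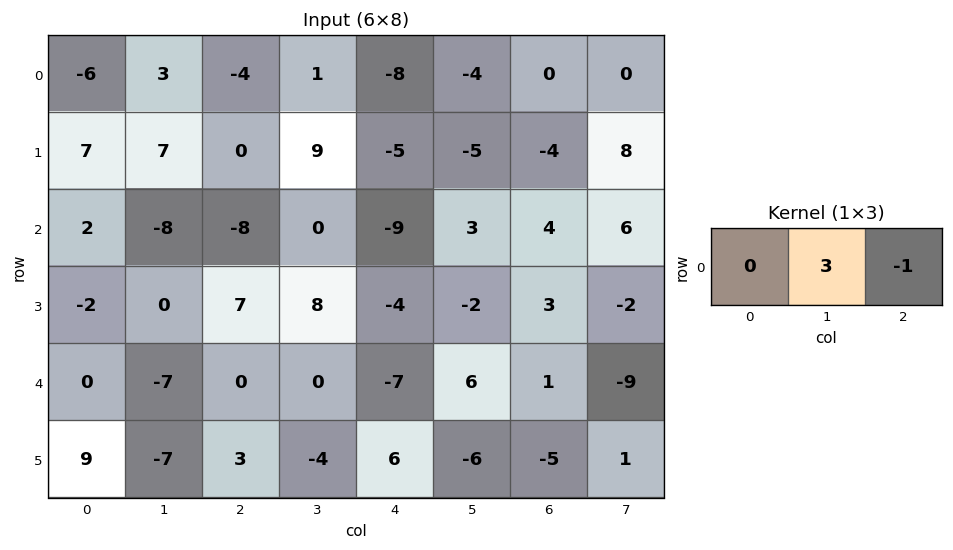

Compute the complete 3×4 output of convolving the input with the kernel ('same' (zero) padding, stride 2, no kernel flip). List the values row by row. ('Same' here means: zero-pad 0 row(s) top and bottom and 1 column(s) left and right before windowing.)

Output[0,0]: The receptive field on the zero-padded input at this output position is [0 -6 3]. Elementwise product with the kernel and sum: -6·3 + 3·-1.

-21 -13 -20 0
14 -24 -30 6
7 0 -27 12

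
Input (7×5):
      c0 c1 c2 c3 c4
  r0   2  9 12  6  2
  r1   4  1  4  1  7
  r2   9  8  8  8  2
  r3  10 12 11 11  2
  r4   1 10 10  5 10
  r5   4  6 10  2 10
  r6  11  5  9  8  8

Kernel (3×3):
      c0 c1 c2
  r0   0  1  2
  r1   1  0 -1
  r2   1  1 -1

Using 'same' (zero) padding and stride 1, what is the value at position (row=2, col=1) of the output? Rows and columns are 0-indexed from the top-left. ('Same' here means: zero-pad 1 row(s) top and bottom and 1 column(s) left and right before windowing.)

The receptive field on the zero-padded input at this output position is [4 1 4 / 9 8 8 / 10 12 11]. Elementwise product with the kernel and sum: 1·1 + 4·2 + 9·1 + 8·-1 + 10·1 + 12·1 + 11·-1.

21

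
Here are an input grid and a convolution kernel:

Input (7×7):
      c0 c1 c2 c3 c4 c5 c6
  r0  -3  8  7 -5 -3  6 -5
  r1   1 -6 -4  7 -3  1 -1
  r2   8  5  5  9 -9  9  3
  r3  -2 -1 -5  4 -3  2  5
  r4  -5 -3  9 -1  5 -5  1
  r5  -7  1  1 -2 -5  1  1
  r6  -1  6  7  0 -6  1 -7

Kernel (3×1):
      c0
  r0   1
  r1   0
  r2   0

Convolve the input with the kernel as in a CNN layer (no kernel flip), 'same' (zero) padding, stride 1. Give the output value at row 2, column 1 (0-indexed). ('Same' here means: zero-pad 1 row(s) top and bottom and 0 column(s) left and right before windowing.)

-6

The receptive field on the zero-padded input at this output position is [-6 / 5 / -1]. Elementwise product with the kernel and sum: -6·1.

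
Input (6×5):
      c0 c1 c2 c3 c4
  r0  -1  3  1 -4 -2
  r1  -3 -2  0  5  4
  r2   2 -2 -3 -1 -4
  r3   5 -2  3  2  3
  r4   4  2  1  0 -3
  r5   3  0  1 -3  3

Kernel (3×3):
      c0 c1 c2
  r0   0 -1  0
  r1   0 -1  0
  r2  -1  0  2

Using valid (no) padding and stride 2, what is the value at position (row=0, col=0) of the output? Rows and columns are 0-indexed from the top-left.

The receptive field on the input at this output position is [-1 3 1 / -3 -2 0 / 2 -2 -3]. Elementwise product with the kernel and sum: 3·-1 + -2·-1 + 2·-1 + -3·2.

-9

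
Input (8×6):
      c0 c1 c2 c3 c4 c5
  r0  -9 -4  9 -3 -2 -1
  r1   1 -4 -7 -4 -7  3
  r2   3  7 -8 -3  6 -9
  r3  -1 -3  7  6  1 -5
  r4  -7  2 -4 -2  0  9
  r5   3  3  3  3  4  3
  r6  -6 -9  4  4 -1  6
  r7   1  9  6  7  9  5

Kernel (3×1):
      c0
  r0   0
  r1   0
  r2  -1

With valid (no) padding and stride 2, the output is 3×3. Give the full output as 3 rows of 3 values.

-3 8 -6
7 4 0
6 -4 1

Output[0,0]: The receptive field on the input at this output position is [-9 / 1 / 3]. Elementwise product with the kernel and sum: 3·-1.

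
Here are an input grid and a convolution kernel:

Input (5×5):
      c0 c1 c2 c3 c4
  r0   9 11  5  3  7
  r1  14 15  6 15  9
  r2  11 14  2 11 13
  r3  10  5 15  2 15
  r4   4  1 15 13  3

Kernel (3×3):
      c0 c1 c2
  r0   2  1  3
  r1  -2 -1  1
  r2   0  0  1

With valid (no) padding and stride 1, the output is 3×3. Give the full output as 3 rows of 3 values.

Output[0,0]: The receptive field on the input at this output position is [9 11 5 / 14 15 6 / 11 14 2]. Elementwise product with the kernel and sum: 9·2 + 11·1 + 5·3 + 14·-2 + 15·-1 + 6·1 + 2·1.

9 26 29
42 64 67
47 53 40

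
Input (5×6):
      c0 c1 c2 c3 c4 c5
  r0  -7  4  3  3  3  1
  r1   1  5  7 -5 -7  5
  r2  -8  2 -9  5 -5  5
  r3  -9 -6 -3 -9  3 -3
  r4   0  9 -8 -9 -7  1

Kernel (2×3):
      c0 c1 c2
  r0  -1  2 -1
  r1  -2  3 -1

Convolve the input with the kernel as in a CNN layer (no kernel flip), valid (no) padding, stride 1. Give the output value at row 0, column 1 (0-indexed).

The receptive field on the input at this output position is [4 3 3 / 5 7 -5]. Elementwise product with the kernel and sum: 4·-1 + 3·2 + 3·-1 + 5·-2 + 7·3 + -5·-1.

15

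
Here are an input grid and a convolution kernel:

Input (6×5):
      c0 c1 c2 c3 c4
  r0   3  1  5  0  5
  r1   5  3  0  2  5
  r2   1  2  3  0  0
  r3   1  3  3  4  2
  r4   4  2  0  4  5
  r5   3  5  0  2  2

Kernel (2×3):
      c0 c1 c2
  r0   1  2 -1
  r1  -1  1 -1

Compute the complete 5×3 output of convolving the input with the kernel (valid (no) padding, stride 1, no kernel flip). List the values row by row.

Output[0,0]: The receptive field on the input at this output position is [3 1 5 / 5 3 0]. Elementwise product with the kernel and sum: 3·1 + 1·2 + 5·-1 + 5·-1 + 3·1 + 0·-1.
Output[0,1]: The receptive field on the input at this output position is [1 5 0 / 3 0 2]. Elementwise product with the kernel and sum: 1·1 + 5·2 + 0·-1 + 3·-1 + 0·1 + 2·-1.

-2 6 -3
9 2 -4
1 4 2
2 -1 8
10 -9 3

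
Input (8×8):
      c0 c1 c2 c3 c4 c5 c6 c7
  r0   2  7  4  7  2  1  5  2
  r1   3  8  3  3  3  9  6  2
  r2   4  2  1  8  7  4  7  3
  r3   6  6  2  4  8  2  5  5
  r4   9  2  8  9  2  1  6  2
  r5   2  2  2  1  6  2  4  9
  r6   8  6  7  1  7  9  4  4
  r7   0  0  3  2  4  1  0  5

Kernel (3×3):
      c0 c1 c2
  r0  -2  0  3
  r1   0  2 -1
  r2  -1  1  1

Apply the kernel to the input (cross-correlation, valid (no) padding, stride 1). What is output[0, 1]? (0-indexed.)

The receptive field on the input at this output position is [7 4 7 / 8 3 3 / 2 1 8]. Elementwise product with the kernel and sum: 7·-2 + 7·3 + 3·2 + 3·-1 + 2·-1 + 1·1 + 8·1.

17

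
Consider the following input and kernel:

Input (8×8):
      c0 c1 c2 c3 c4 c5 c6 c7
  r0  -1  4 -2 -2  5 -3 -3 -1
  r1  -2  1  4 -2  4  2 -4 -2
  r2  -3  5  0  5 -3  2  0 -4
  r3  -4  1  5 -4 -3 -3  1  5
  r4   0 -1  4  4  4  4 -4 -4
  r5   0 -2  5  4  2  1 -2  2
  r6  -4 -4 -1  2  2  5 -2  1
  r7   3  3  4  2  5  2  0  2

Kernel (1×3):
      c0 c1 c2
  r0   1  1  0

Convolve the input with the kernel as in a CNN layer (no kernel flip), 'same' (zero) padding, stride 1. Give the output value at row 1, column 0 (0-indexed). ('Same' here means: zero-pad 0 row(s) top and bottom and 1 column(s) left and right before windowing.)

-2

The receptive field on the zero-padded input at this output position is [0 -2 1]. Elementwise product with the kernel and sum: 0·1 + -2·1.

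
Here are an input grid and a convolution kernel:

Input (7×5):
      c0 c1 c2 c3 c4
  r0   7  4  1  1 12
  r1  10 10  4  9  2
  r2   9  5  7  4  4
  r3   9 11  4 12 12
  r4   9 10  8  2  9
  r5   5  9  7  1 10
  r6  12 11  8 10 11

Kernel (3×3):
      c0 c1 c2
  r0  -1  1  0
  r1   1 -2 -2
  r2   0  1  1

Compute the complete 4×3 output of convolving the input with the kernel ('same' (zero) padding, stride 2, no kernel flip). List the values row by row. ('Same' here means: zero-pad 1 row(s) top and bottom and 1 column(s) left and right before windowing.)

-2 13 -21
2 -7 1
-15 -9 -6
-41 -27 -3

Output[0,0]: The receptive field on the zero-padded input at this output position is [0 0 0 / 0 7 4 / 0 10 10]. Elementwise product with the kernel and sum: 0·-1 + 0·1 + 0·1 + 7·-2 + 4·-2 + 10·1 + 10·1.
Output[0,1]: The receptive field on the zero-padded input at this output position is [0 0 0 / 4 1 1 / 10 4 9]. Elementwise product with the kernel and sum: 0·-1 + 0·1 + 4·1 + 1·-2 + 1·-2 + 4·1 + 9·1.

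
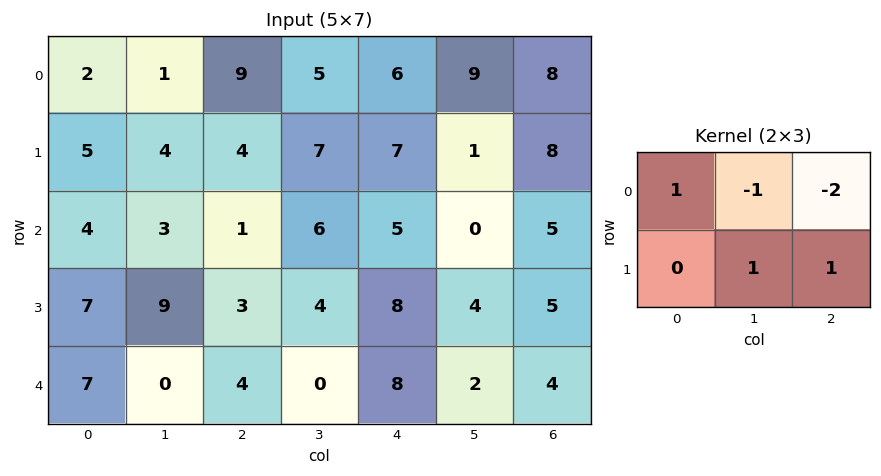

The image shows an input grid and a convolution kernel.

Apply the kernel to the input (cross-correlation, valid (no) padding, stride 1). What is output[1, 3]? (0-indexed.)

The receptive field on the input at this output position is [7 7 1 / 6 5 0]. Elementwise product with the kernel and sum: 7·1 + 7·-1 + 1·-2 + 5·1 + 0·1.

3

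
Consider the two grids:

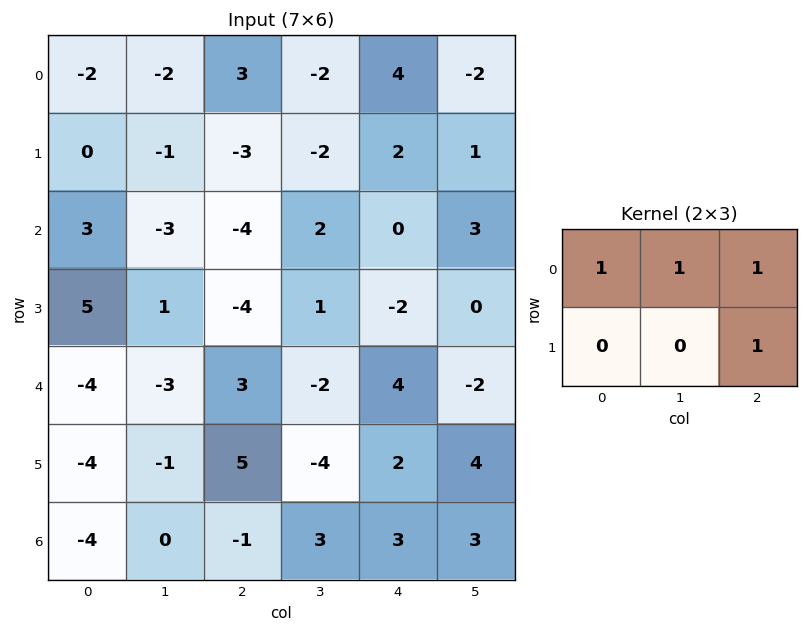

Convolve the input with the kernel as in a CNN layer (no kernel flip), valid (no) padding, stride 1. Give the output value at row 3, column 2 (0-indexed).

The receptive field on the input at this output position is [-4 1 -2 / 3 -2 4]. Elementwise product with the kernel and sum: -4·1 + 1·1 + -2·1 + 4·1.

-1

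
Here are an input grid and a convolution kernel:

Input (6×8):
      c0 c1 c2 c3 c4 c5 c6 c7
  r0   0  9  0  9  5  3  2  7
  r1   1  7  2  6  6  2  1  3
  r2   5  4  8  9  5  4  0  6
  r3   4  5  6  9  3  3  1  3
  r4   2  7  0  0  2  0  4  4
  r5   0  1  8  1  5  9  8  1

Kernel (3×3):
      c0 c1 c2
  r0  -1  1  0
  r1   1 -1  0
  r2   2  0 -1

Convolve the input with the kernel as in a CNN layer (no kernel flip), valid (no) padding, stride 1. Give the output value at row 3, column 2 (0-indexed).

The receptive field on the input at this output position is [6 9 3 / 0 0 2 / 8 1 5]. Elementwise product with the kernel and sum: 6·-1 + 9·1 + 0·1 + 0·-1 + 8·2 + 5·-1.

14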